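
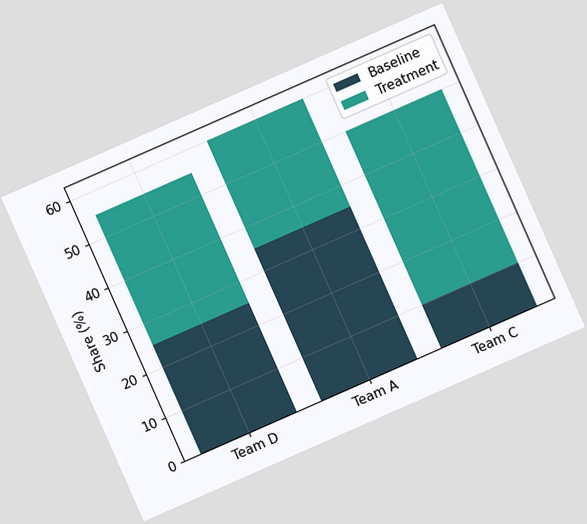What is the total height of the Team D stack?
55%

The chart is tilted about 24° counter-clockwise. The Team D stack's top reaches 55% on the y-axis.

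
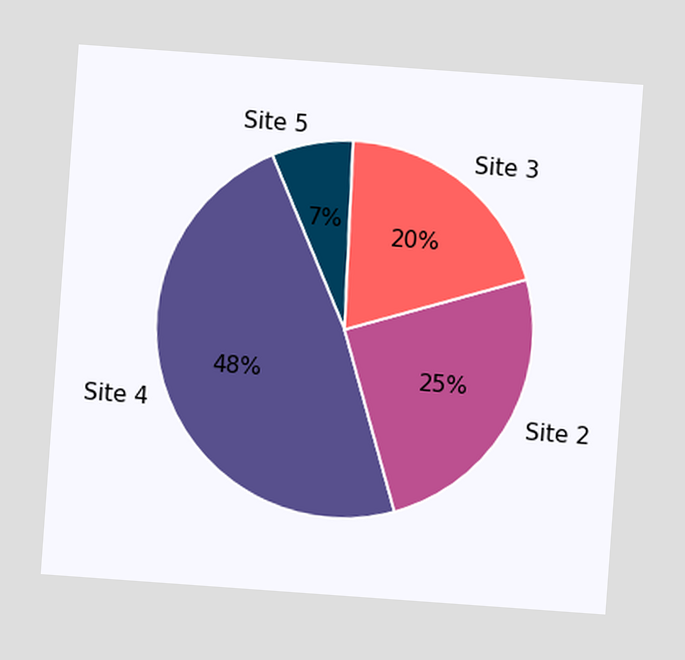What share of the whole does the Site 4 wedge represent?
The chart is tilted about 4° clockwise. The Site 4 slice takes up 48% of the pie.

48%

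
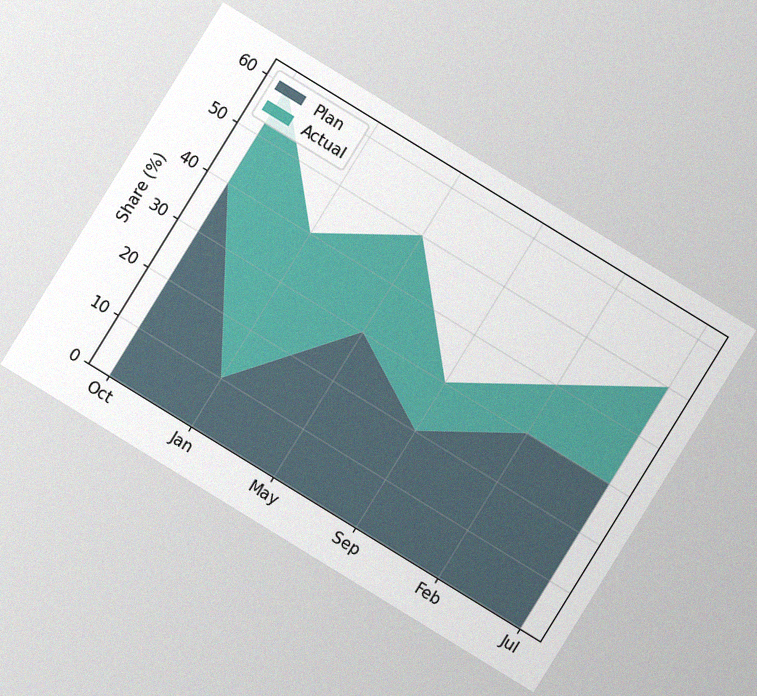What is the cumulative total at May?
The chart is tilted about 32° clockwise, with some photo noise. The stacked total at May reaches 50%.

50%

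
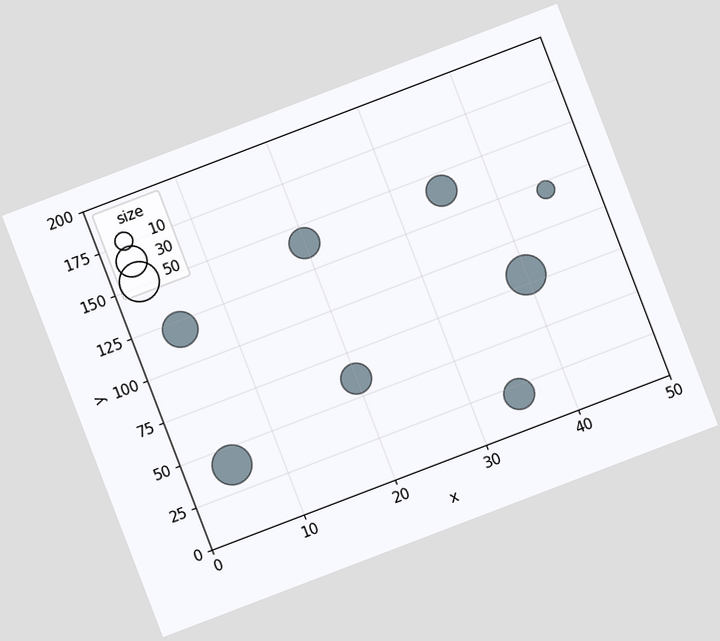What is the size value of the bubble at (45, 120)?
The chart is tilted about 21° counter-clockwise. Matching the bubble at (45, 120) against the size legend gives 10.

10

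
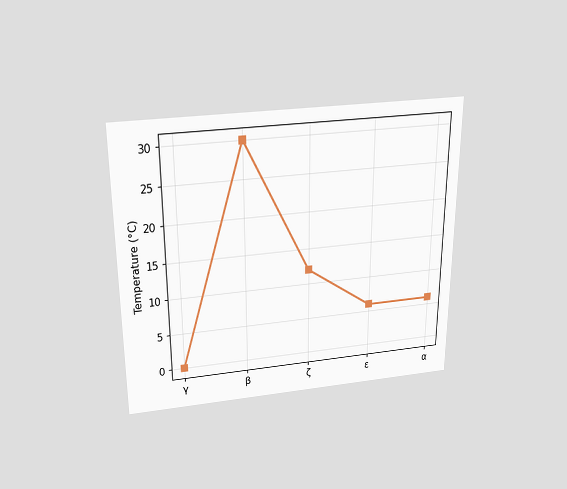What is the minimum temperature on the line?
The chart is viewed slightly from above. The lowest point is at γ, and reading across to the y-axis gives 0°C.

0°C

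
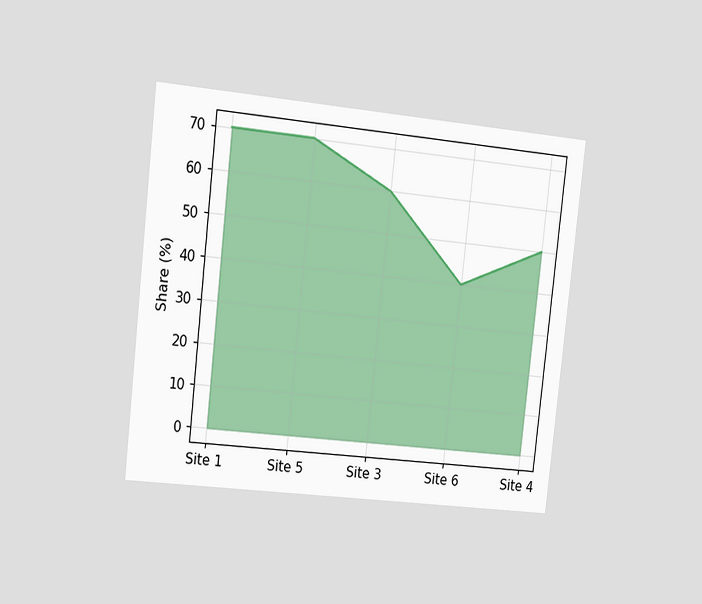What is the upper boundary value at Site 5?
70%

The chart is tilted about 6° clockwise and viewed slightly from the left. At Site 5 the upper boundary is at 70%.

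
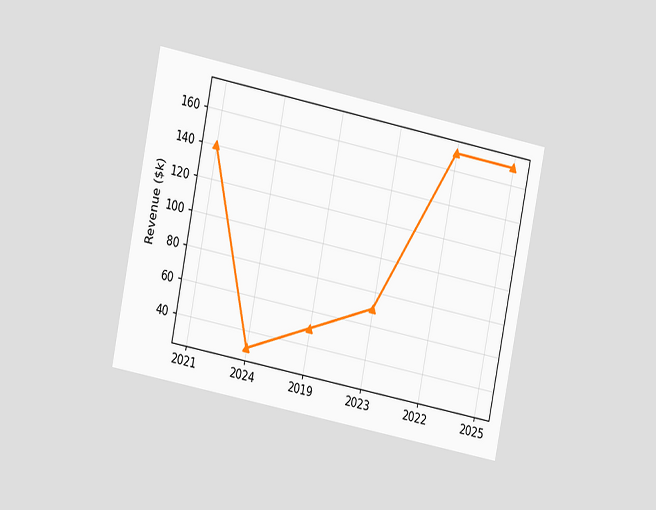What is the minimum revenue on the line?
$30k

The chart is tilted about 11° clockwise and viewed at a slight angle. The lowest point is at 2024, and reading across to the y-axis gives $30k.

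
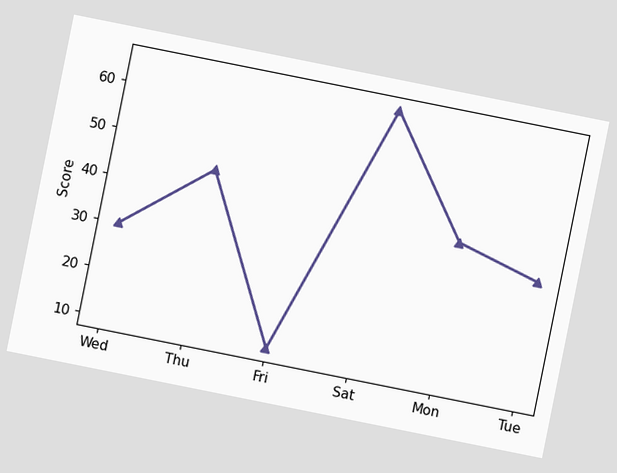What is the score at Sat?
65

The chart is tilted about 11° clockwise. At Sat, the line is at 65.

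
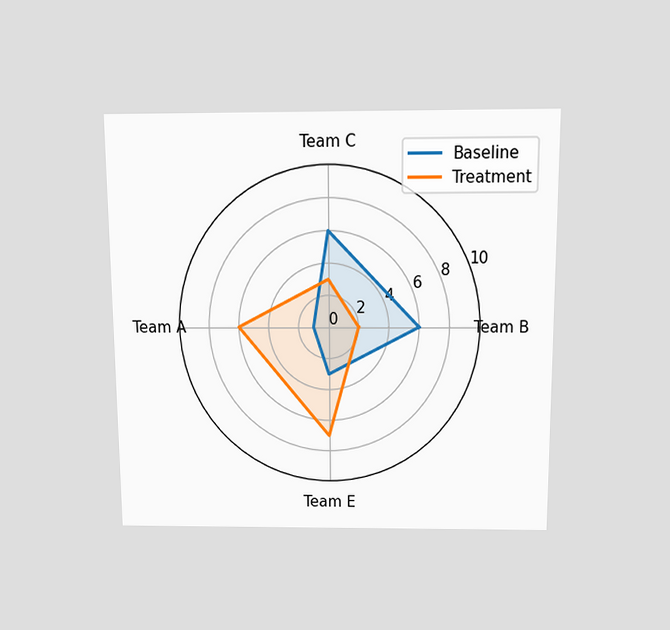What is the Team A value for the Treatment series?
The chart is viewed slightly from above. On the Team A axis, Treatment reaches 6.

6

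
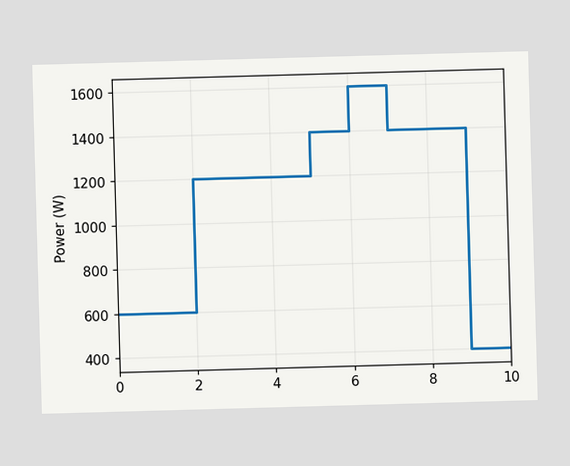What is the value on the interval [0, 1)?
600W

On [0, 1) the step sits at 600W.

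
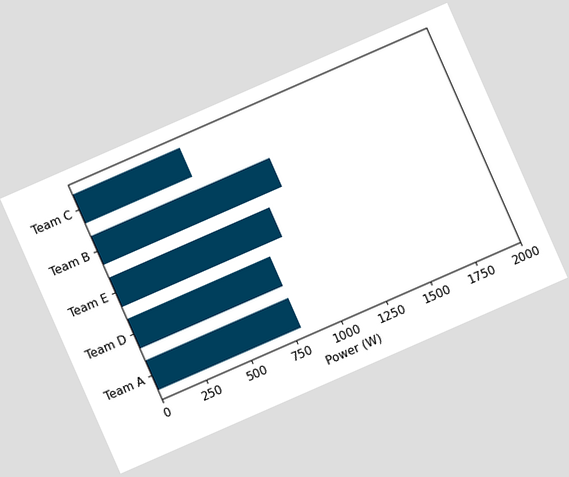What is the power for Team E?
900W

The chart is tilted about 24° counter-clockwise. Reading along the chart's x-axis, the Team E bar reaches 900W.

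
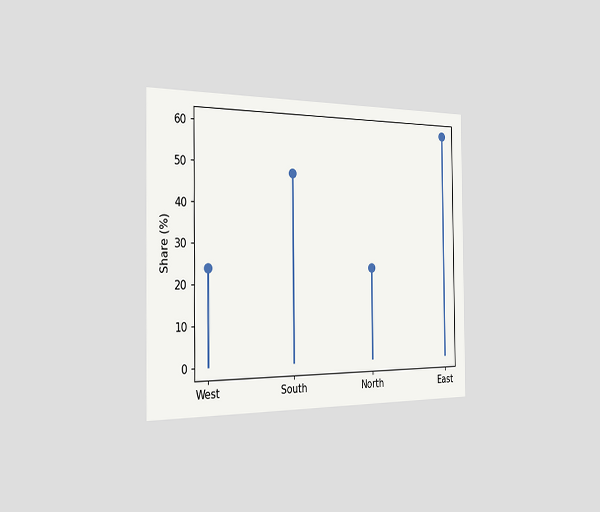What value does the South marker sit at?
48%

The chart is viewed slightly from the left. The South marker sits at 48%.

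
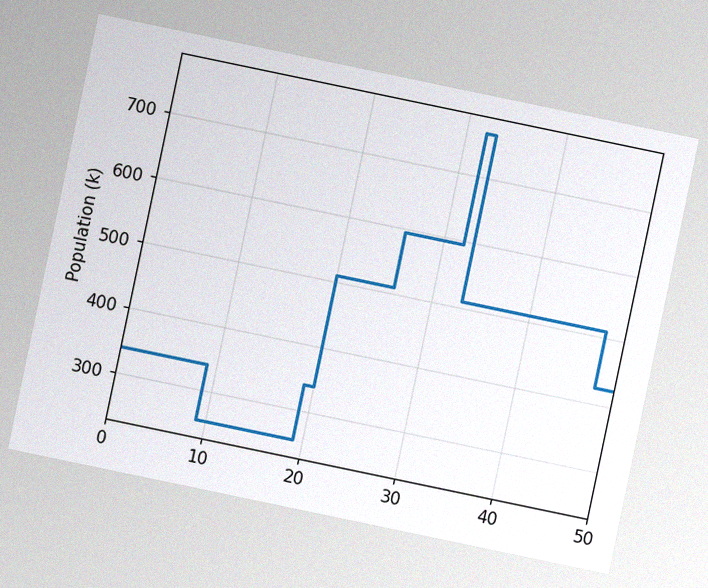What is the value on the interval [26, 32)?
595k

The chart is tilted about 12° clockwise, with some photo noise. On [26, 32) the step sits at 595k.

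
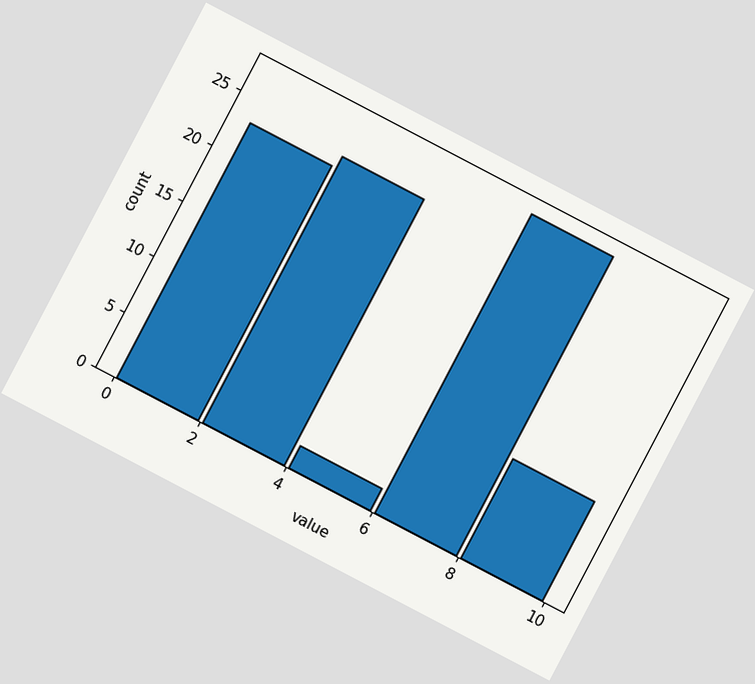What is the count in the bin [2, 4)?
24

The chart is tilted about 28° clockwise. The [2, 4) bin has height 24.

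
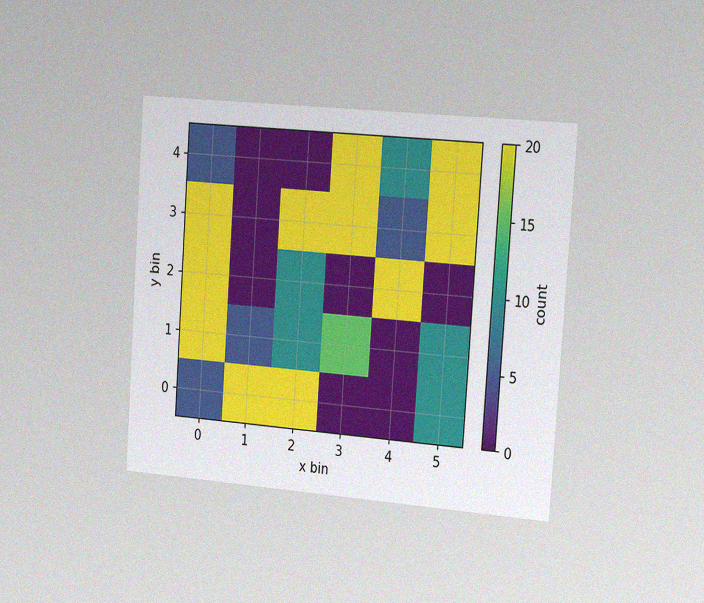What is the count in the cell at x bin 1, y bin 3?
0

The chart is tilted about 4° clockwise and viewed slightly from the right, with some photo noise. Matching the cell (1, 3) against the colorbar gives 0.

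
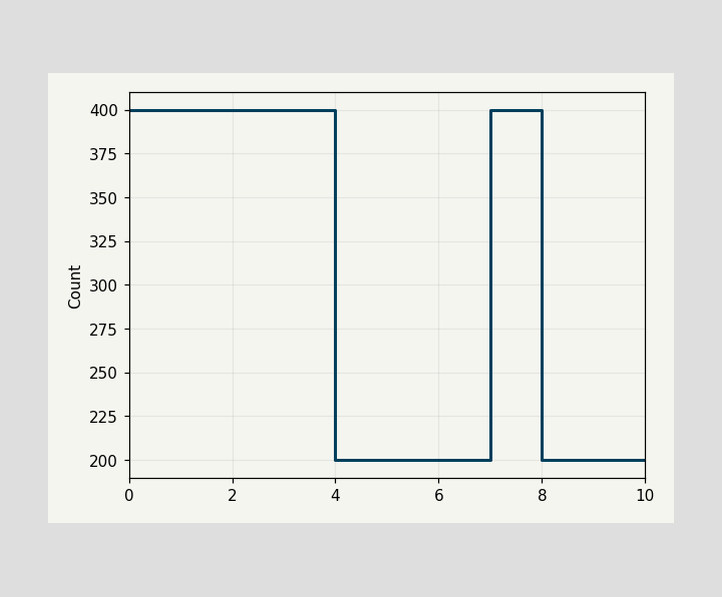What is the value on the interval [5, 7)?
On [5, 7) the step sits at 200.

200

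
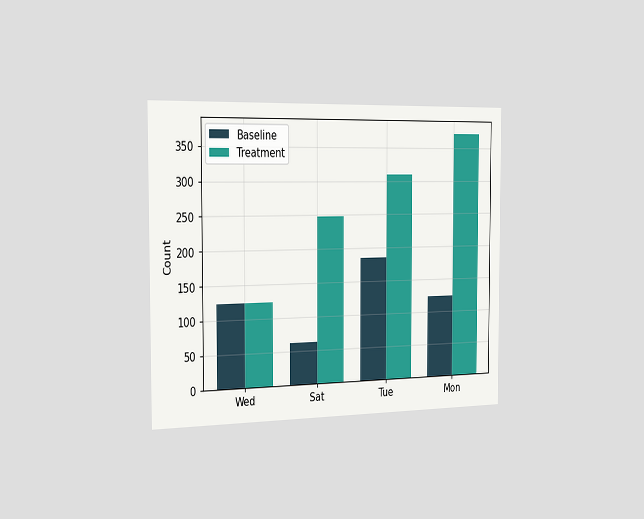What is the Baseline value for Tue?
The chart is viewed slightly from the left. The Baseline bar at Tue reaches 186 on the y-axis.

186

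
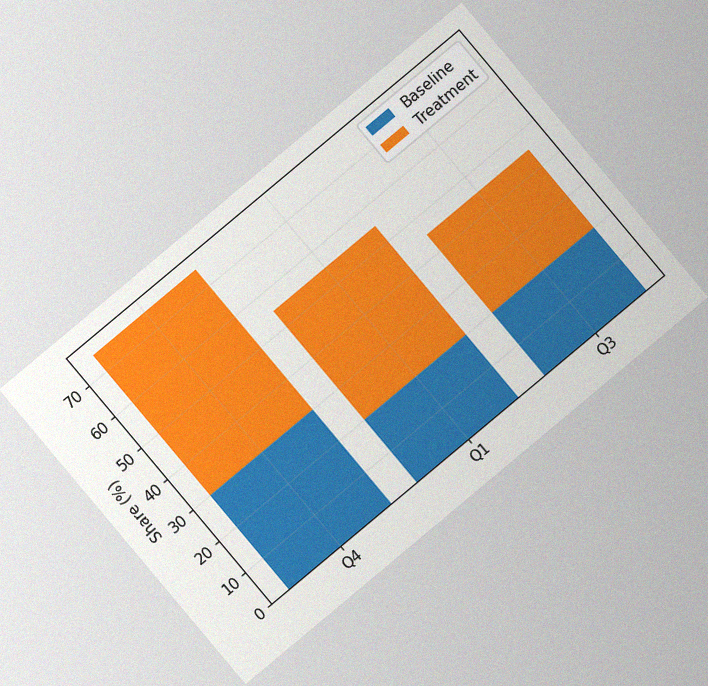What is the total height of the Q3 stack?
45%

The chart is tilted about 40° counter-clockwise, with some photo noise. The Q3 stack's top reaches 45% on the y-axis.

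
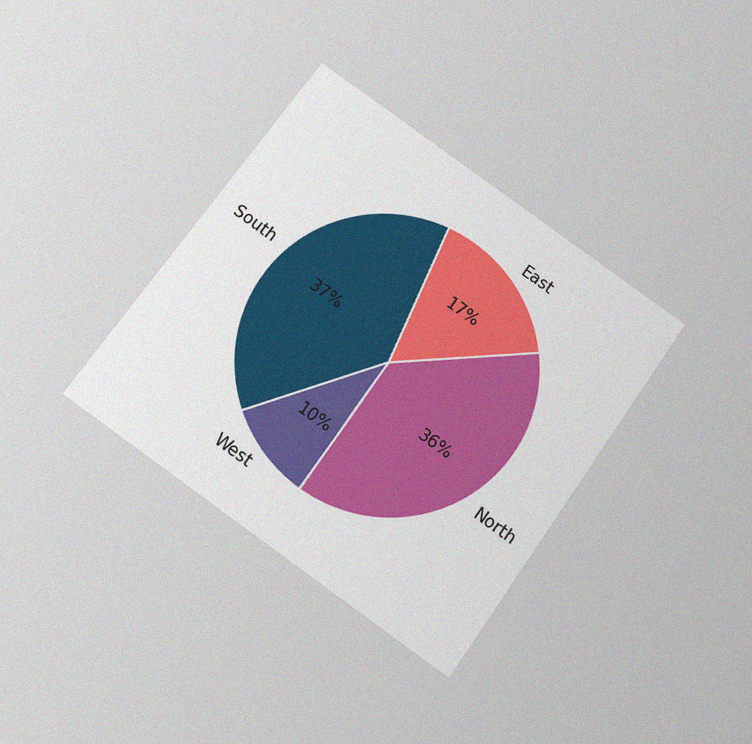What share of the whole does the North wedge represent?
36%

The chart is tilted about 35° clockwise and viewed slightly from below, with some photo noise. The North slice takes up 36% of the pie.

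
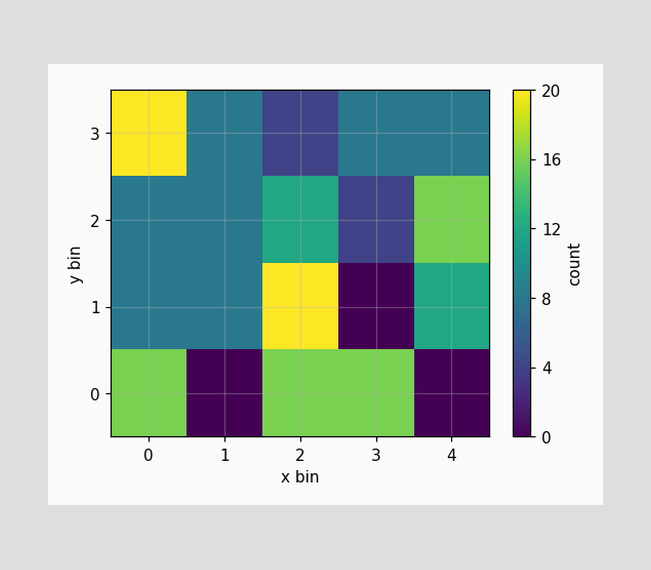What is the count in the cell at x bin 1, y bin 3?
8

Matching the cell (1, 3) against the colorbar gives 8.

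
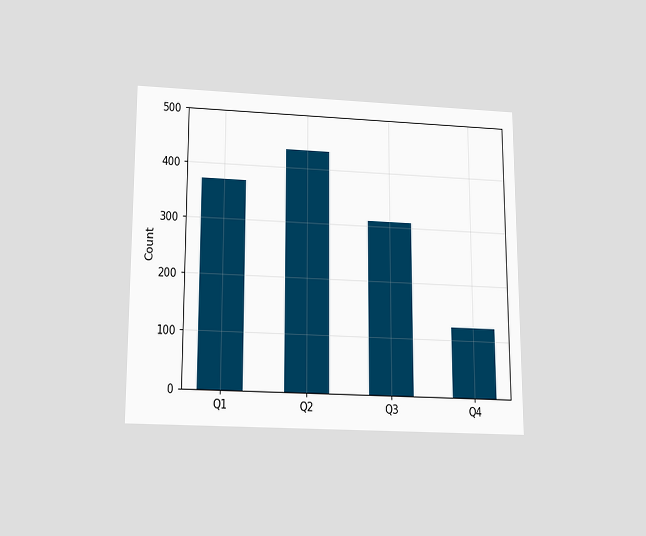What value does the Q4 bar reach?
124

The chart is viewed slightly from below. Reading along the chart's y-axis, the Q4 bar reaches 124.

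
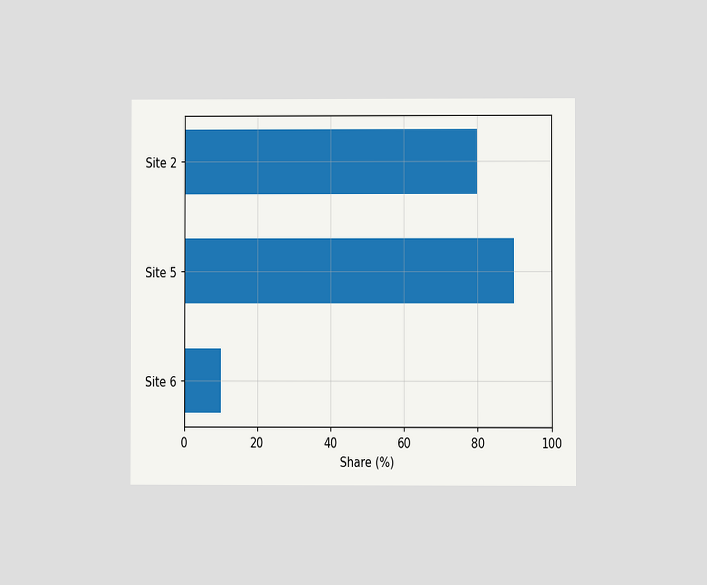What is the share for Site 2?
80%

The chart is viewed at a slight angle. Reading along the chart's x-axis, the Site 2 bar reaches 80%.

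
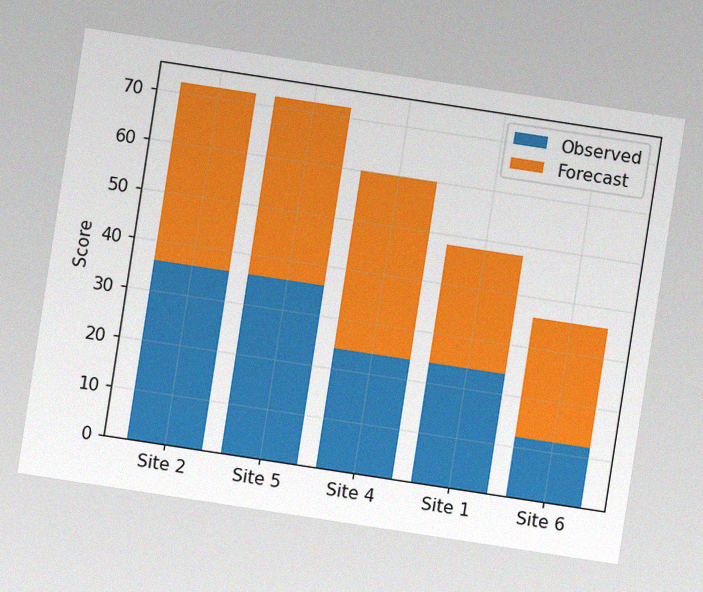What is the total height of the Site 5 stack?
72

The chart is tilted about 9° clockwise, with some photo noise. The Site 5 stack's top reaches 72 on the y-axis.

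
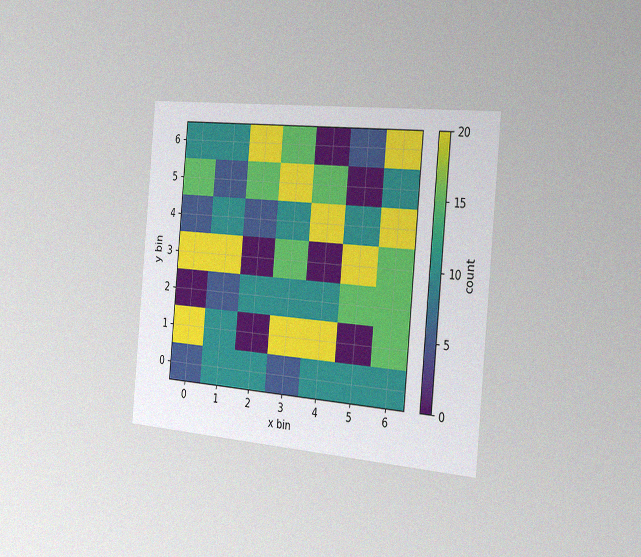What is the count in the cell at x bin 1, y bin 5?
5

The chart is tilted about 5° clockwise and viewed slightly from the right, with some photo noise. Matching the cell (1, 5) against the colorbar gives 5.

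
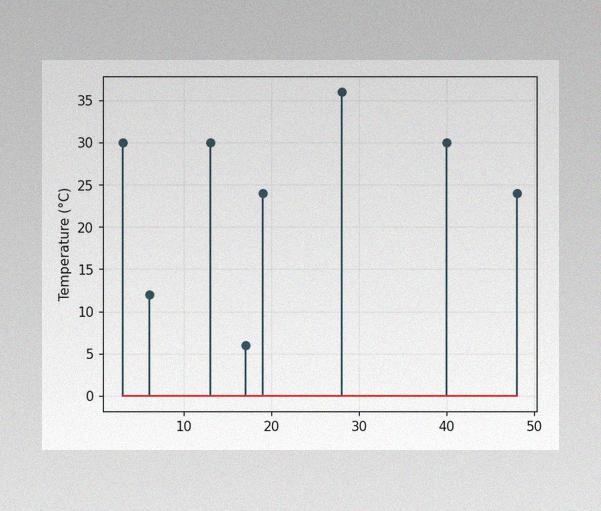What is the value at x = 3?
The image has some photo noise and uneven lighting. The stem at x=3 reaches 30°C.

30°C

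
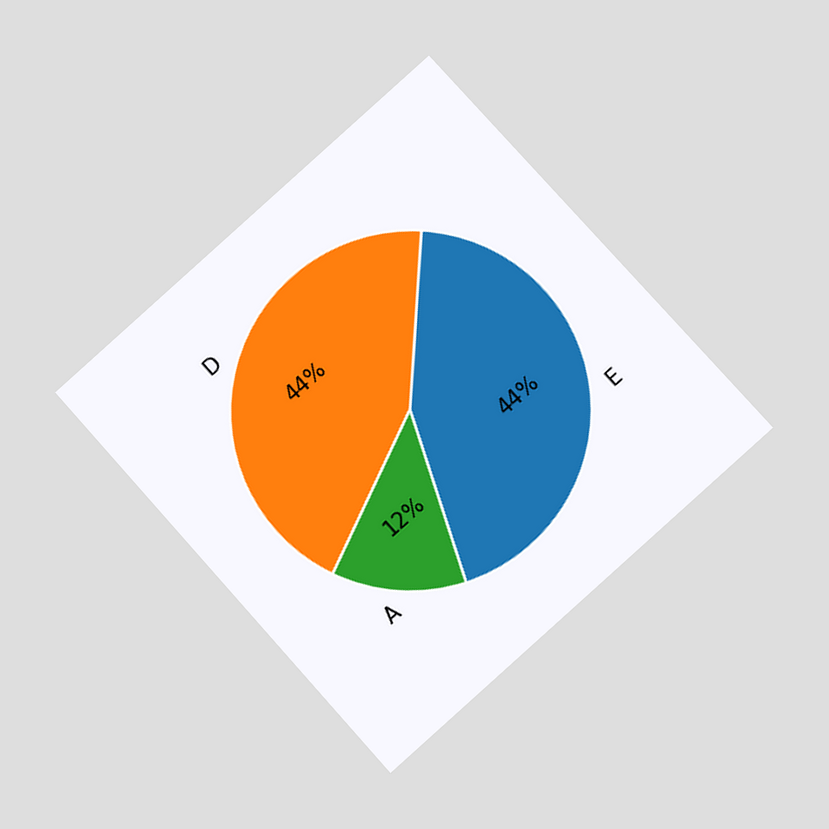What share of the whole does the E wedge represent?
The chart is tilted about 42° counter-clockwise and viewed at a slight angle. The E slice takes up 44% of the pie.

44%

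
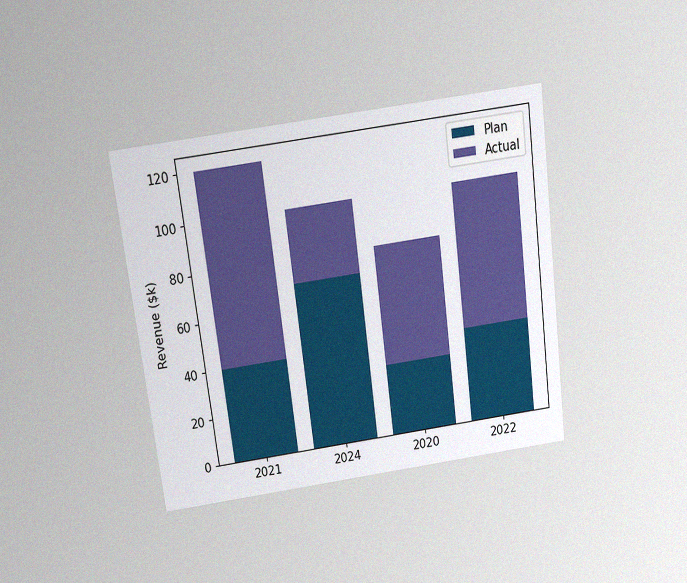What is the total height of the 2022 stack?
The chart is tilted about 7° counter-clockwise and viewed slightly from above, with some photo noise. The 2022 stack's top reaches $100k on the y-axis.

$100k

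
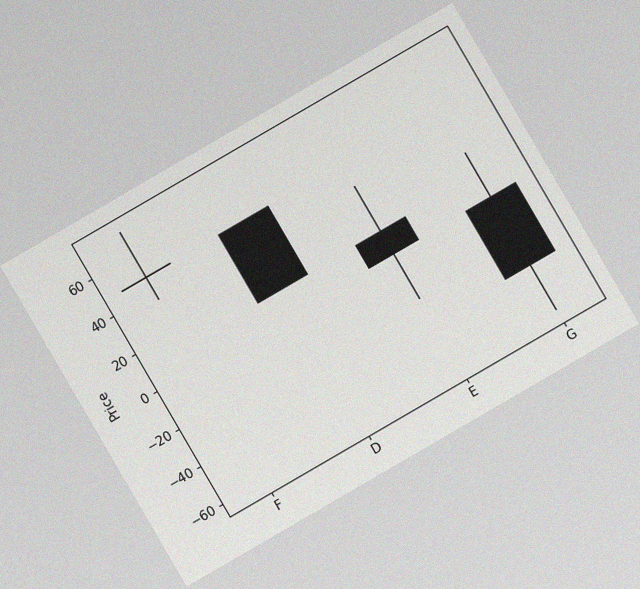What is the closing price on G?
The chart is tilted about 30° counter-clockwise, with some photo noise. The G candle closes at -36.

-36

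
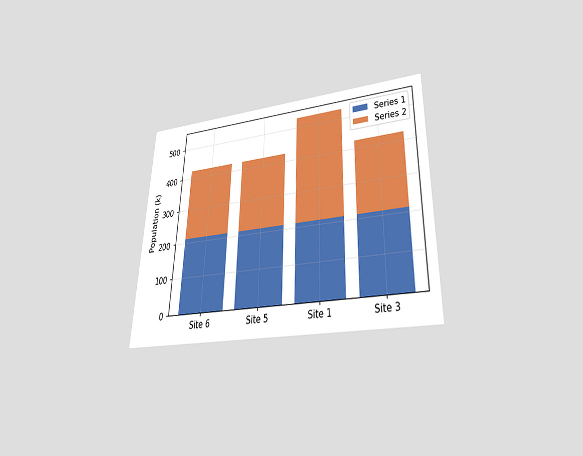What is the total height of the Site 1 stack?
The chart is tilted about 2° clockwise and viewed slightly from below. The Site 1 stack's top reaches 530k on the y-axis.

530k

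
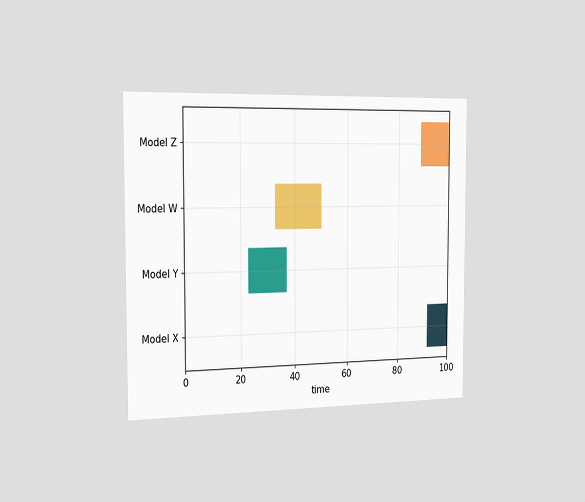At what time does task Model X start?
The chart is viewed slightly from the left. The Model X bar begins at t=92.

92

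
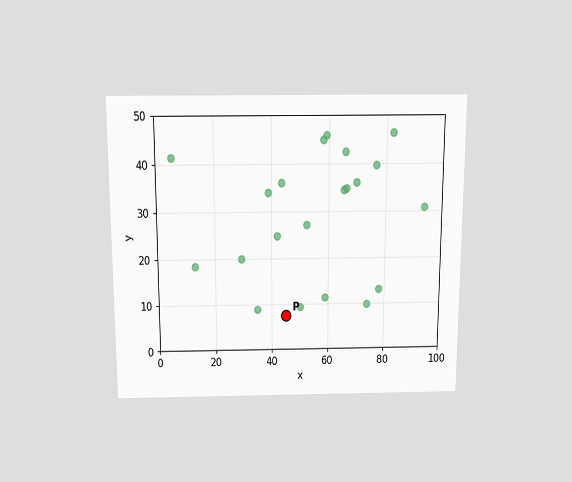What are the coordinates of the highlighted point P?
(45, 7.5)

The chart is viewed slightly from above. Following the gridlines from P to each axis, P sits at (45, 7.5).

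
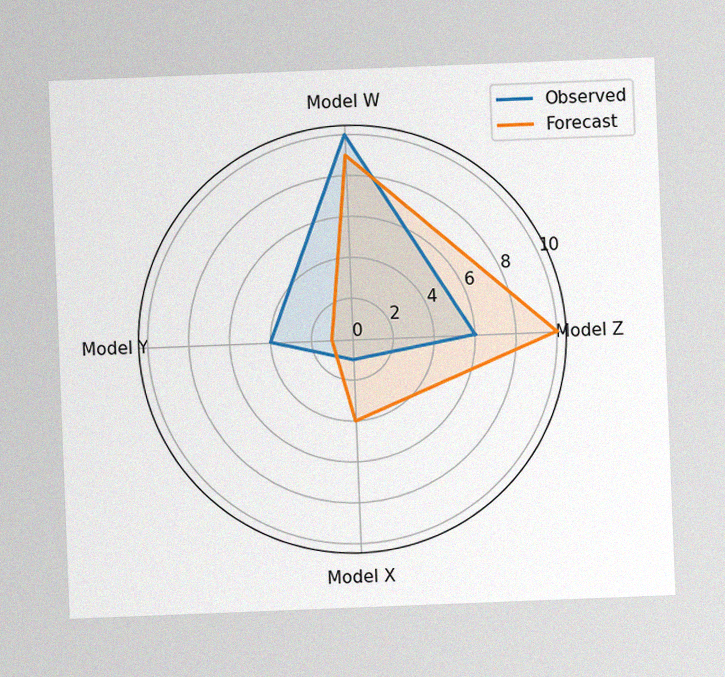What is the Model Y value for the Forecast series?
The chart is tilted about 2° counter-clockwise, with some photo noise. On the Model Y axis, Forecast reaches 1.

1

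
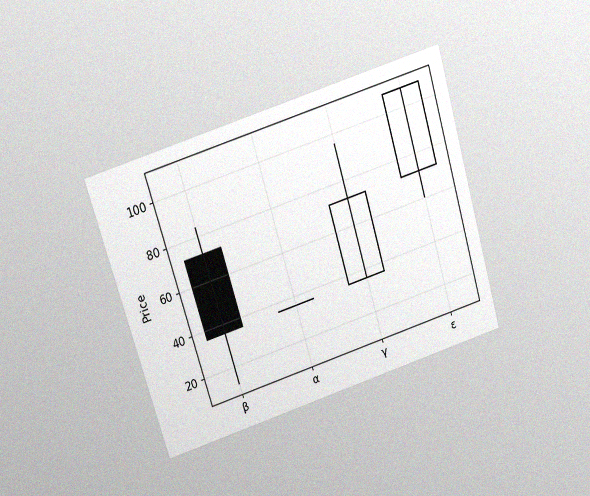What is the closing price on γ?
72

The chart is tilted about 17° counter-clockwise and viewed slightly from above, with some photo noise. The γ candle closes at 72.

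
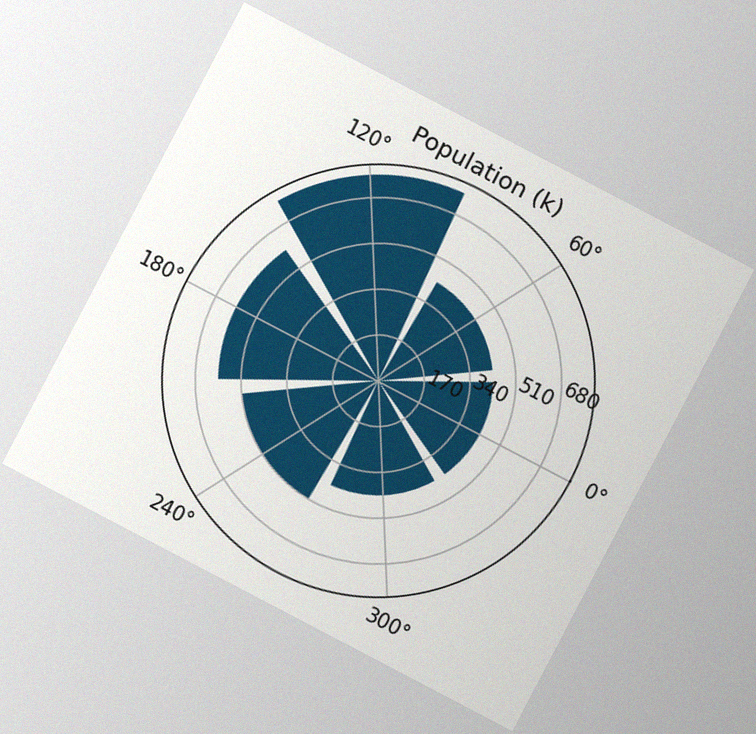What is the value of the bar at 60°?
The chart is tilted about 28° clockwise, with some photo noise. The bar at 60° reaches 425k on the radial axis.

425k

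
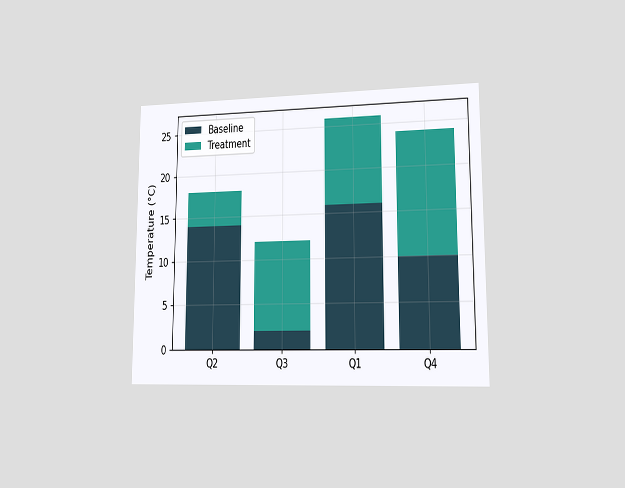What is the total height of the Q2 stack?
18°C

The chart is viewed at a slight angle. The Q2 stack's top reaches 18°C on the y-axis.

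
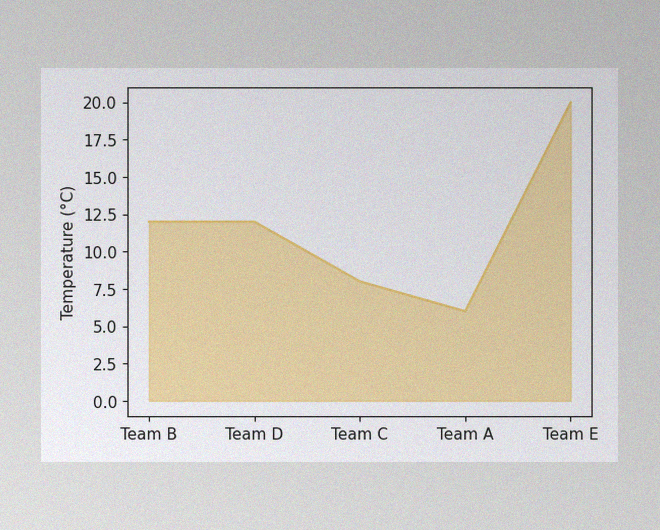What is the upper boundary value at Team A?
6°C

The image has some photo noise and uneven lighting. At Team A the upper boundary is at 6°C.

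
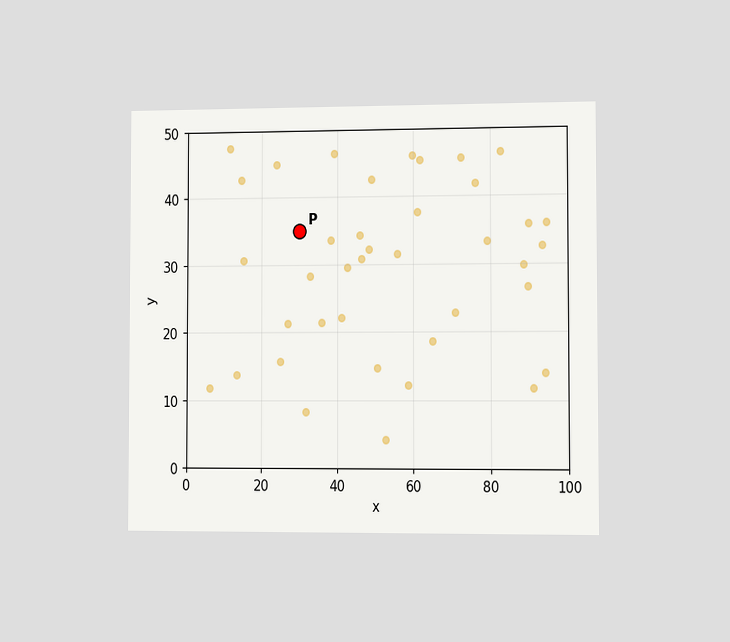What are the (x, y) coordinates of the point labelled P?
The chart is viewed slightly from the right. Following the gridlines from P to each axis, P sits at (30, 35).

(30, 35)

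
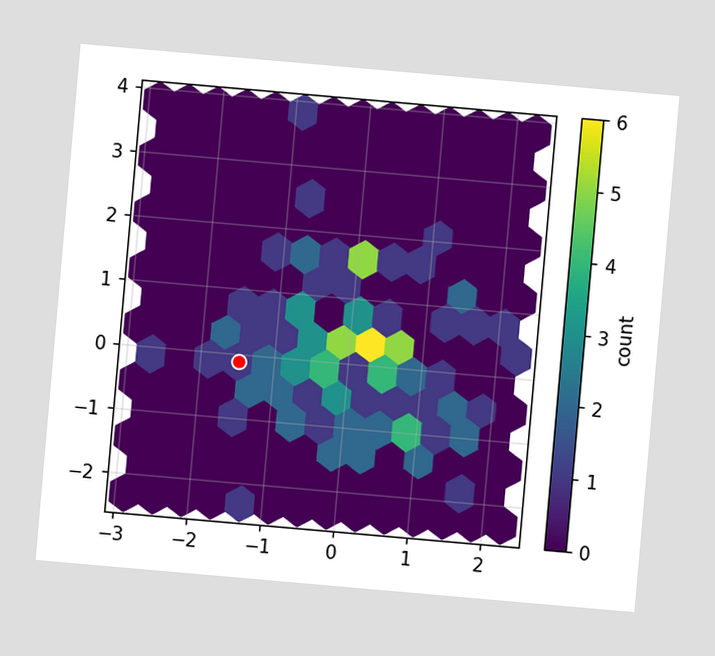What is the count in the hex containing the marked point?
1

The chart is tilted about 5° clockwise. The marked hex reads 1 on the colorbar.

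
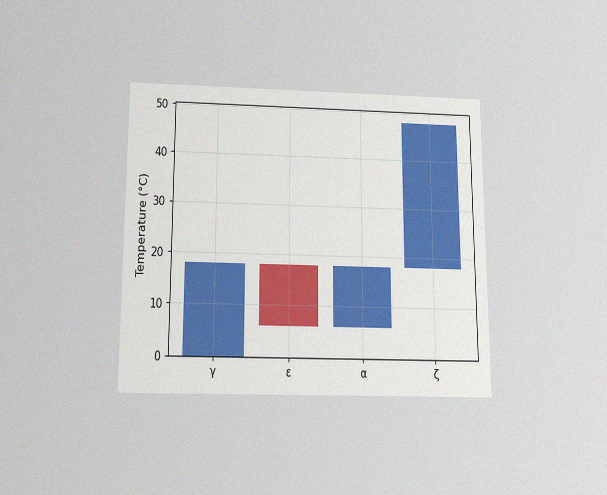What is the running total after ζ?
The chart is viewed slightly from below, with some photo noise. After ζ the running total reaches 48°C.

48°C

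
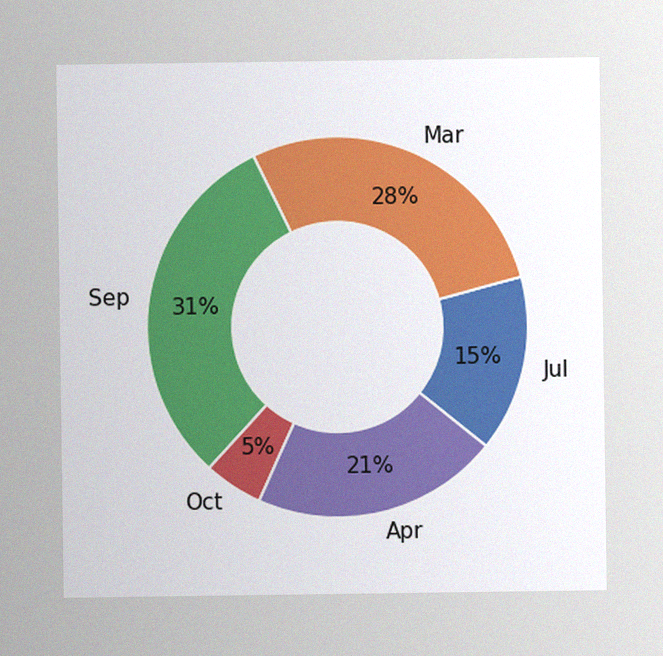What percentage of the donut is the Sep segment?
The image has some photo noise and uneven lighting. The Sep segment takes up 31% of the ring.

31%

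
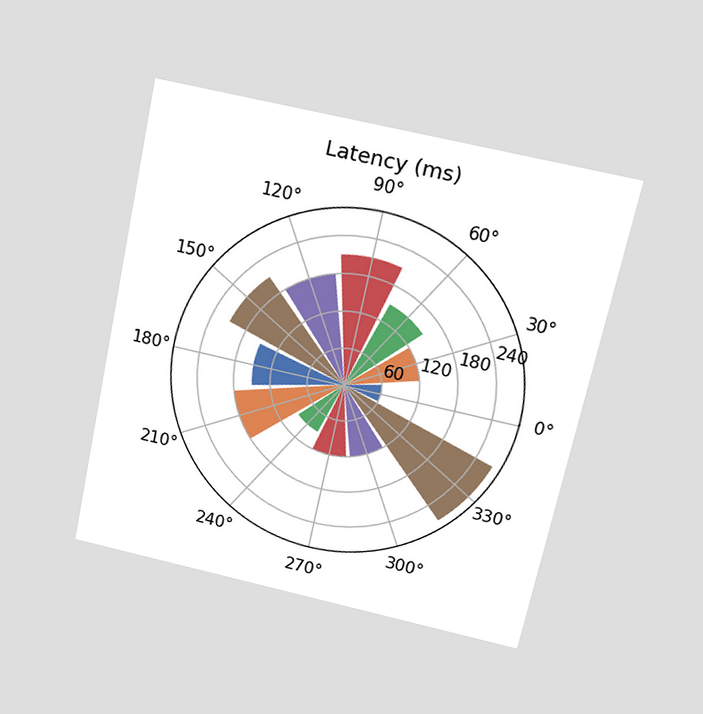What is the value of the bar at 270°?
120ms

The chart is tilted about 12° clockwise and viewed slightly from above. The bar at 270° reaches 120ms on the radial axis.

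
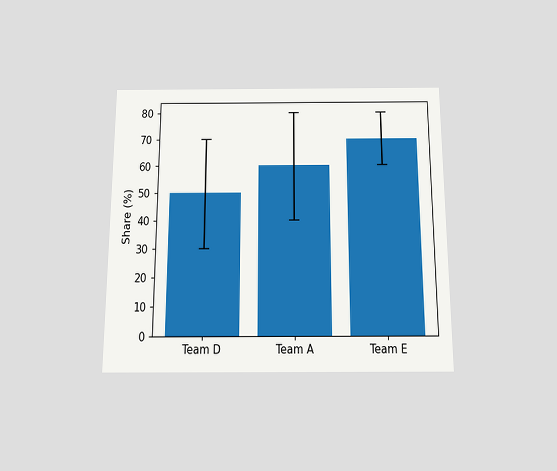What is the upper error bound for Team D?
70%

The chart is viewed slightly from below. The Team D bar's upper whisker reaches 70%.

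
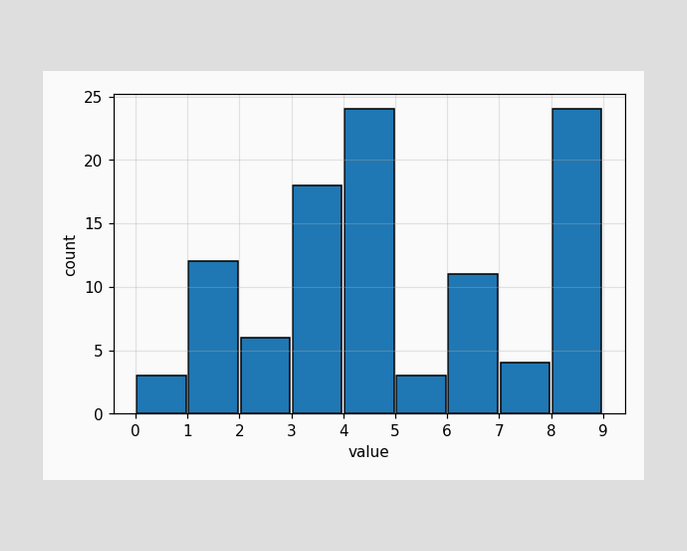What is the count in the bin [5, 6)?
3

The [5, 6) bin has height 3.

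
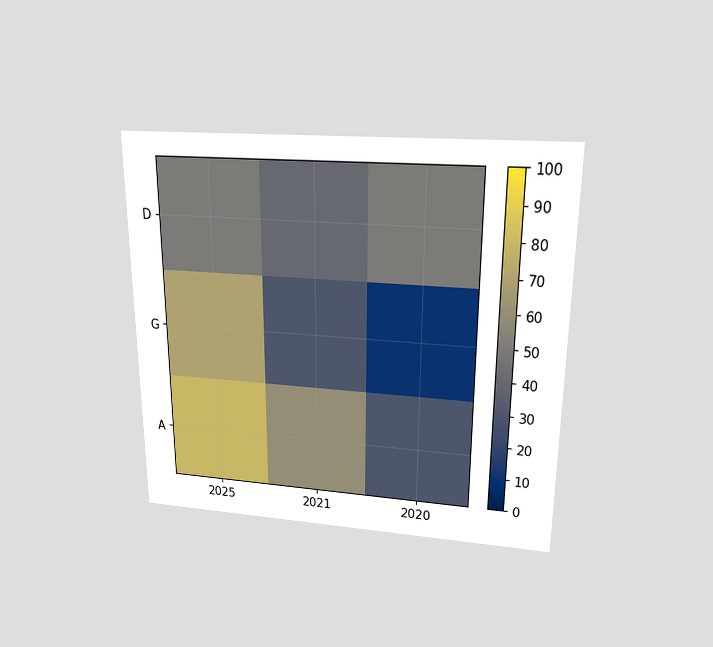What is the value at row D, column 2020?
The chart is viewed slightly from above. Matching cell (D, 2020) against the colorbar gives 50.

50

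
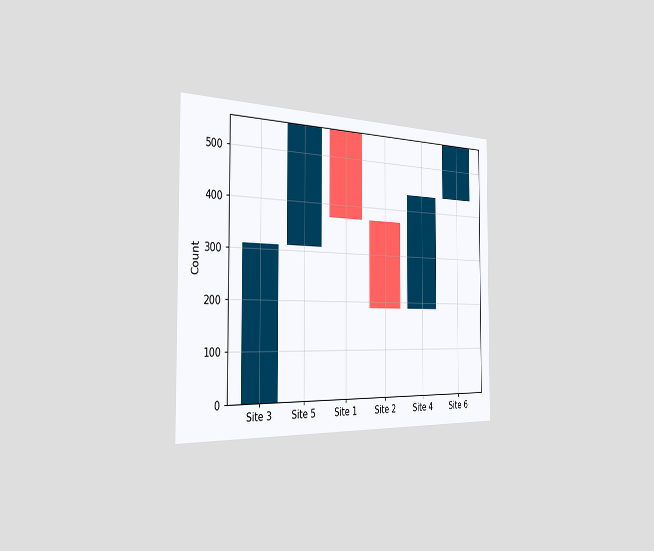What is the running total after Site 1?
372

The chart is viewed slightly from the left. After Site 1 the running total reaches 372.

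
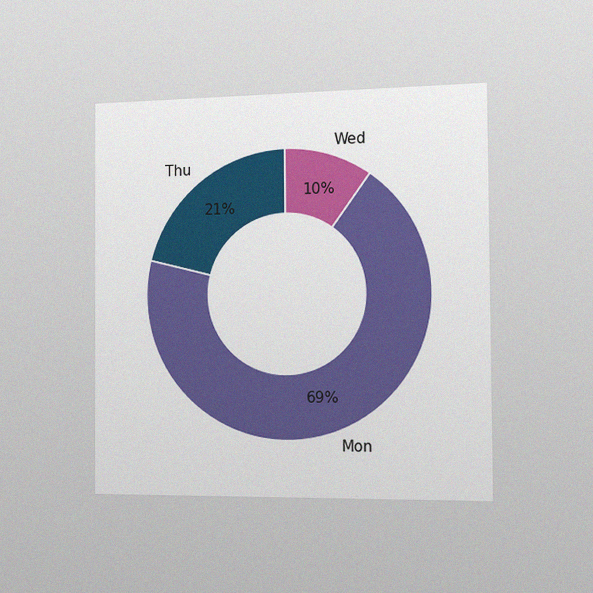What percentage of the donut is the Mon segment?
69%

The chart is viewed slightly from the right, with some photo noise. The Mon segment takes up 69% of the ring.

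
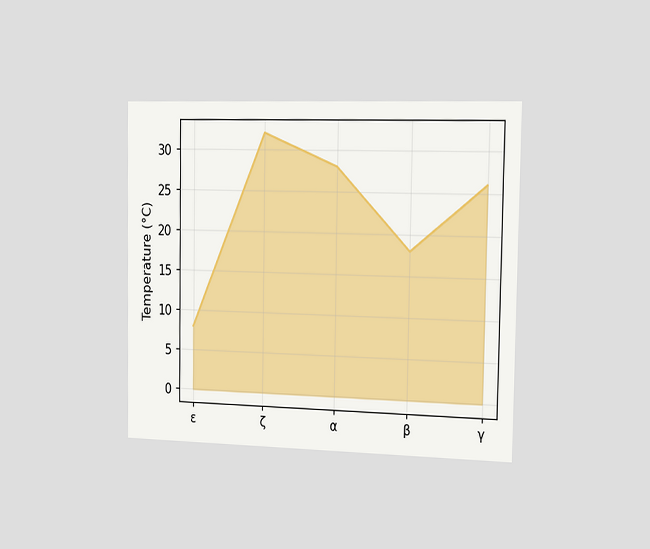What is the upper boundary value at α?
The chart is viewed slightly from the right. At α the upper boundary is at 28°C.

28°C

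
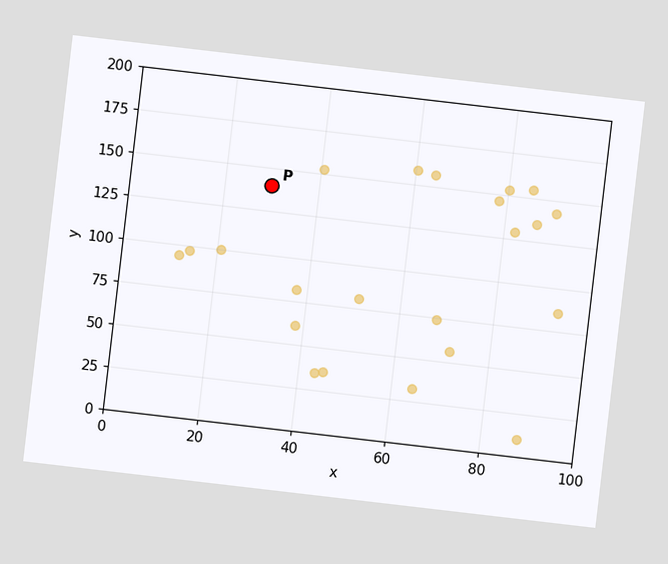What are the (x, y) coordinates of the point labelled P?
The chart is tilted about 7° clockwise. Following the gridlines from P to each axis, P sits at (30, 140).

(30, 140)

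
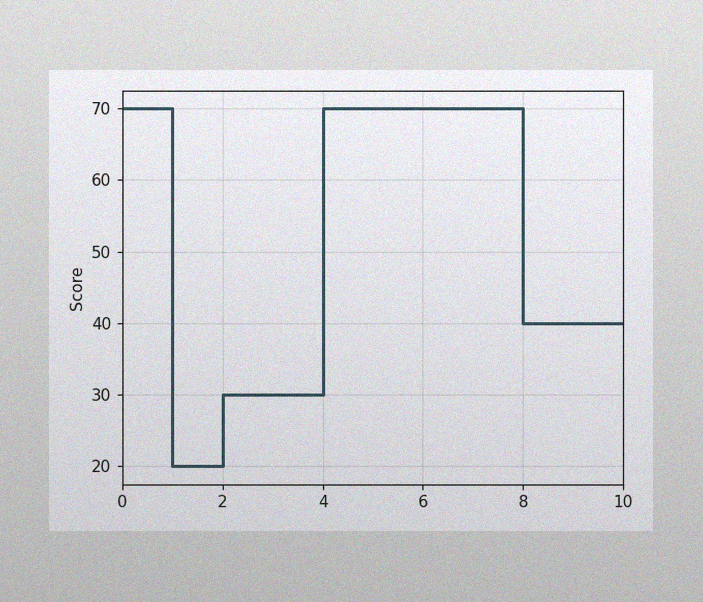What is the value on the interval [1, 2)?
The image has some photo noise and uneven lighting. On [1, 2) the step sits at 20.

20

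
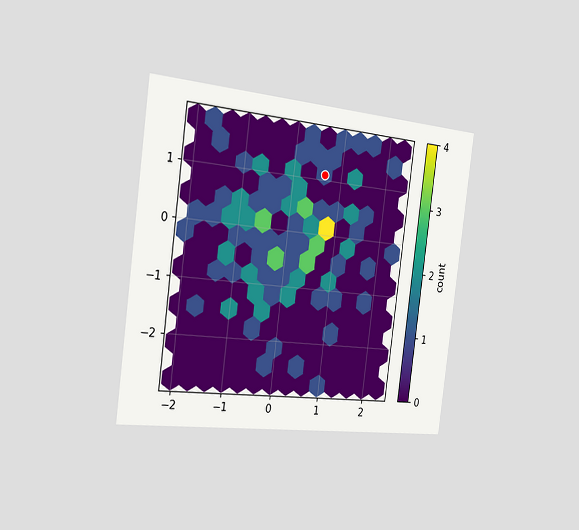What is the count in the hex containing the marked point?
1

The chart is tilted about 7° clockwise and viewed slightly from the left. The marked hex reads 1 on the colorbar.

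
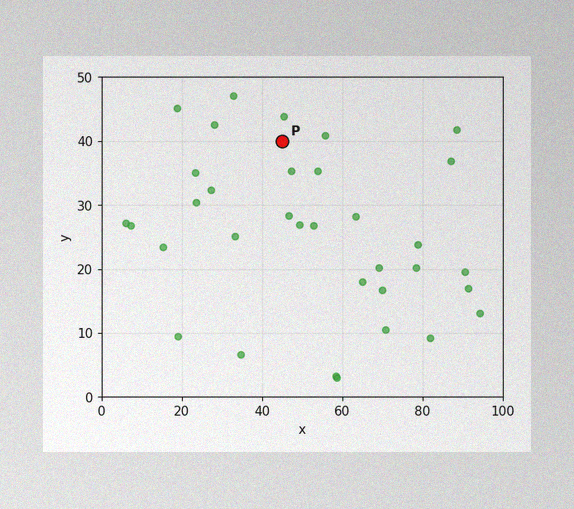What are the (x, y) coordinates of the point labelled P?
(45, 40)

The image has some photo noise and uneven lighting. Following the gridlines from P to each axis, P sits at (45, 40).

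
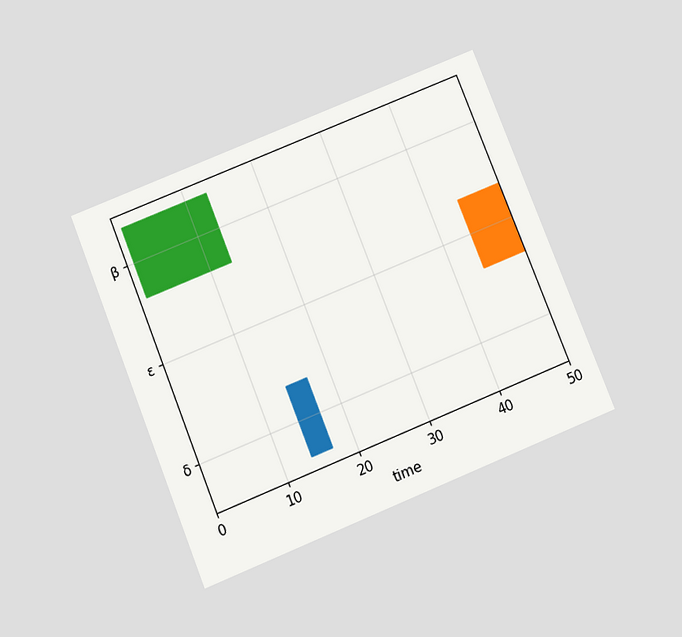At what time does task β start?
The chart is tilted about 22° counter-clockwise and viewed slightly from below. The β bar begins at t=1.

1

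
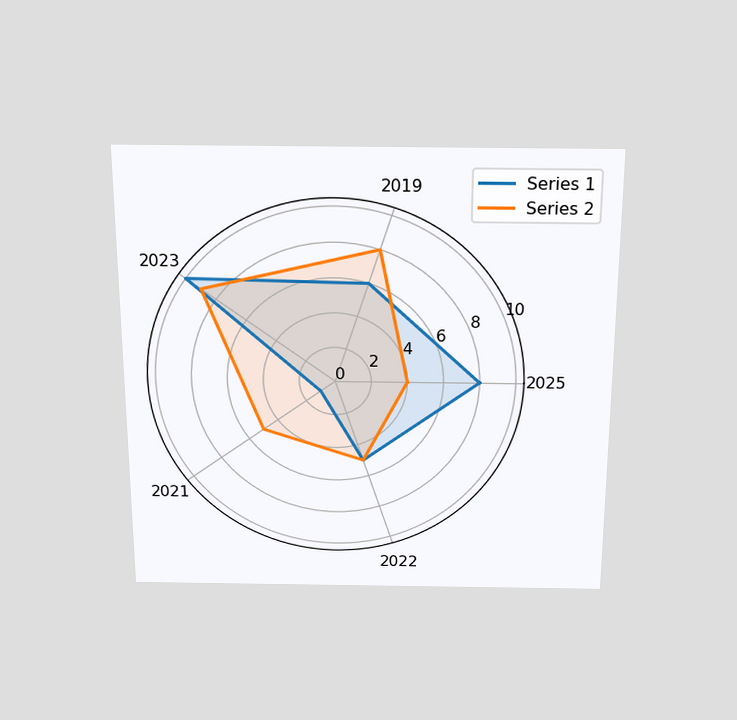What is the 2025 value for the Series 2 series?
4

The chart is viewed slightly from above. On the 2025 axis, Series 2 reaches 4.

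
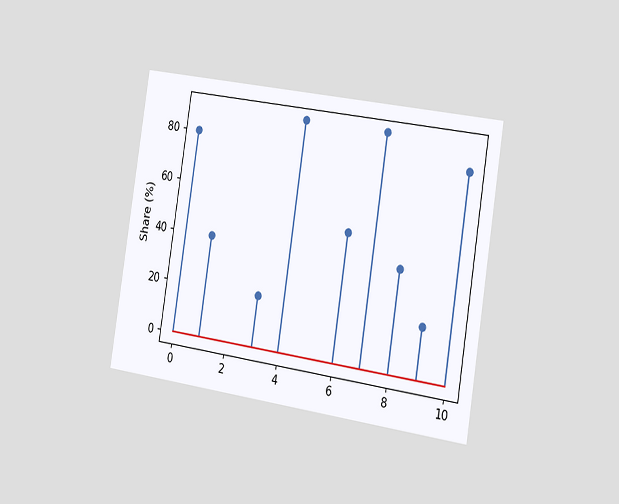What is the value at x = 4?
The chart is tilted about 9° clockwise and viewed slightly from the right. The stem at x=4 reaches 90%.

90%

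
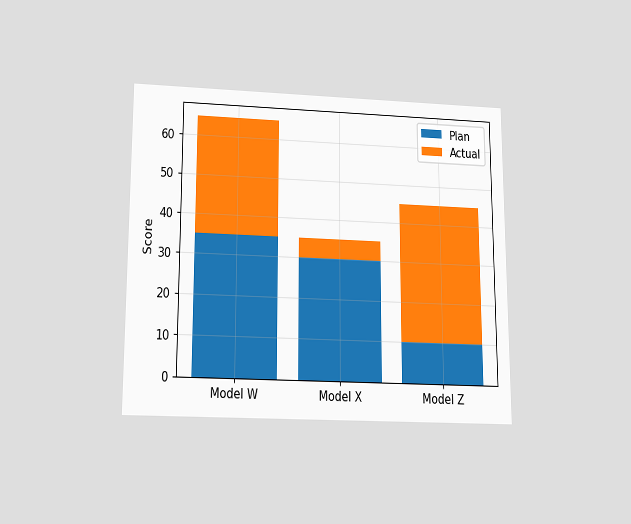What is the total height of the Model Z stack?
The chart is viewed slightly from below. The Model Z stack's top reaches 45 on the y-axis.

45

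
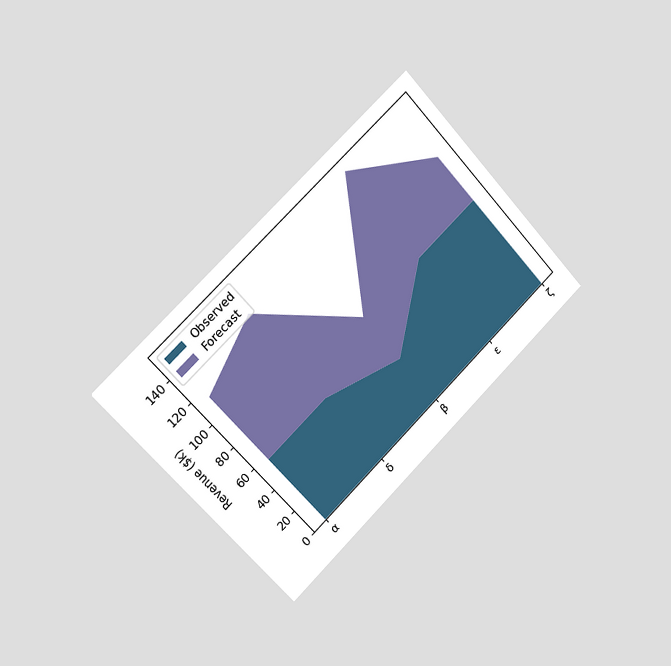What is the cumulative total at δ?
The chart is tilted about 43° counter-clockwise and viewed slightly from the left. The stacked total at δ reaches $133k.

$133k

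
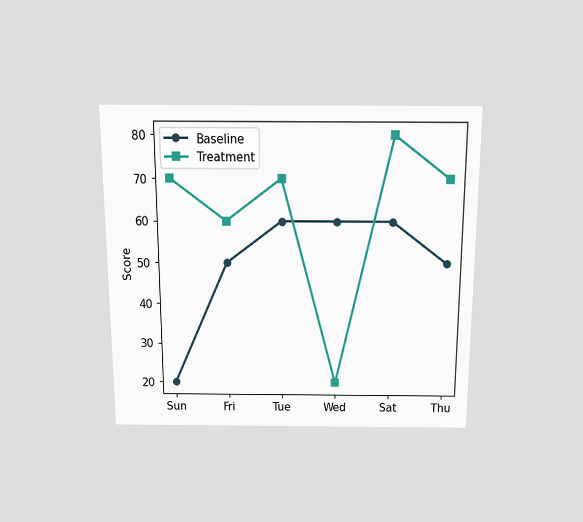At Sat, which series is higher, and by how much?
The chart is viewed slightly from above. At Sat, Treatment sits above the other line by 20.

Treatment, by 20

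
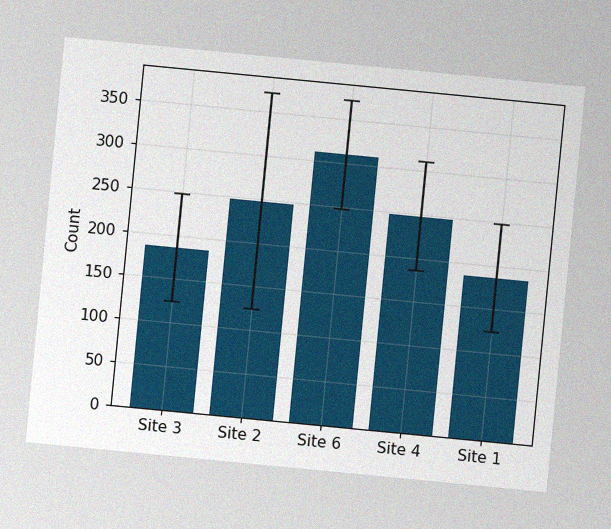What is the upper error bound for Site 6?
The chart is tilted about 6° clockwise, with some photo noise. The Site 6 bar's upper whisker reaches 372.

372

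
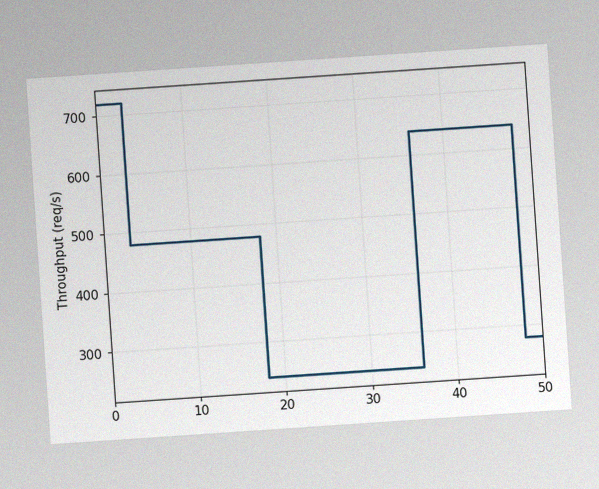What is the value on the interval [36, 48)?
The chart is tilted about 4° counter-clockwise, with some photo noise. On [36, 48) the step sits at 640req/s.

640req/s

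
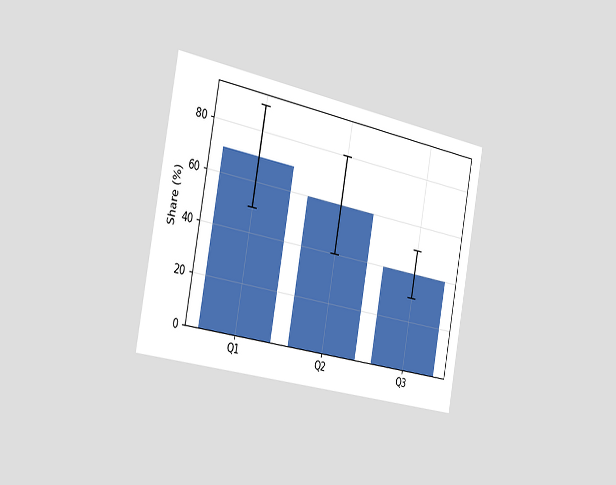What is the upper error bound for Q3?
50%

The chart is tilted about 11° clockwise and viewed slightly from the left. The Q3 bar's upper whisker reaches 50%.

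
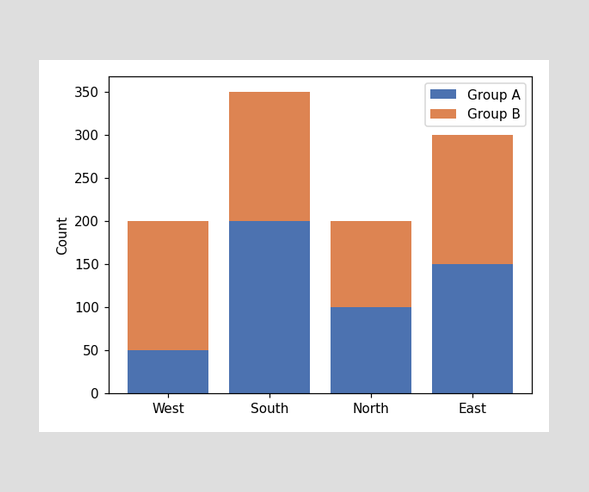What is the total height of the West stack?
200

The West stack's top reaches 200 on the y-axis.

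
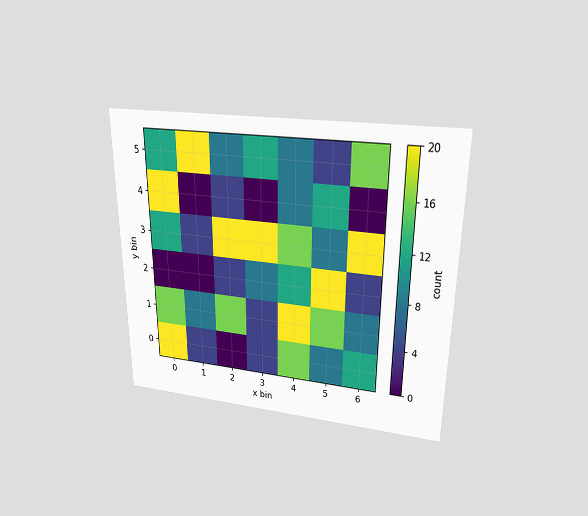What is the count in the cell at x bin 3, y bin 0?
The chart is viewed slightly from above. Matching the cell (3, 0) against the colorbar gives 4.

4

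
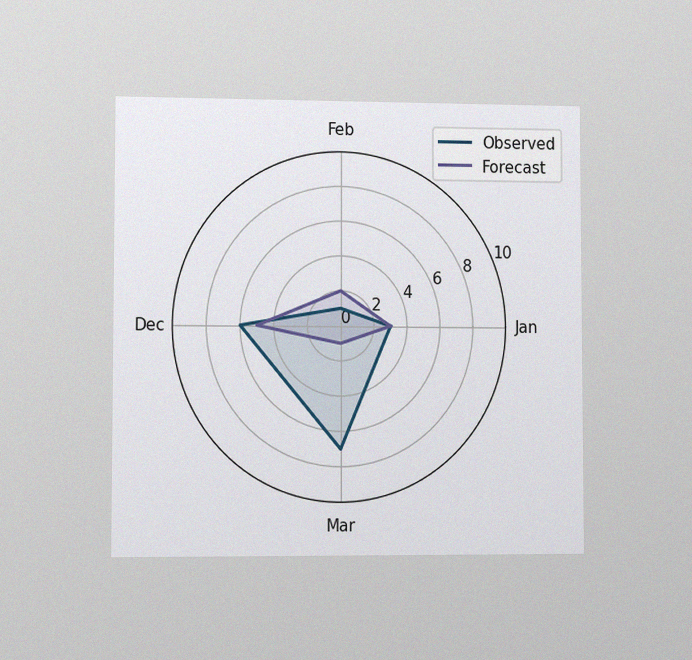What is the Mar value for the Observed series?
The chart is viewed slightly from the left, with some photo noise. On the Mar axis, Observed reaches 7.

7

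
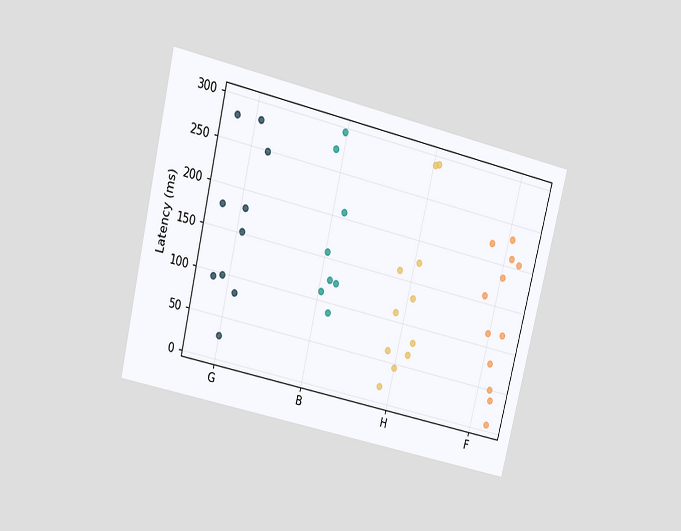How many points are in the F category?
The chart is tilted about 13° clockwise and viewed slightly from above. Counting the markers in the F column gives 12.

12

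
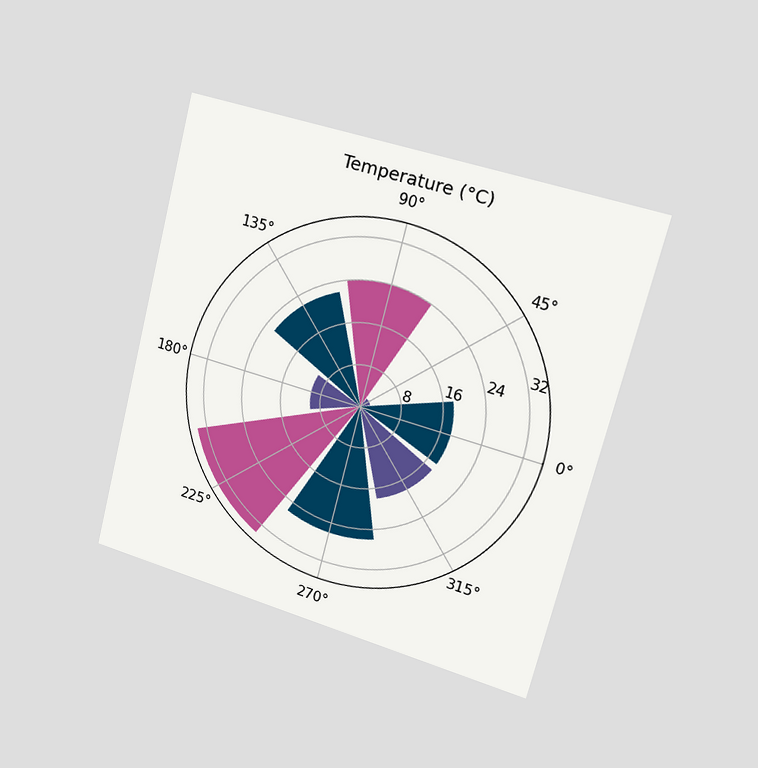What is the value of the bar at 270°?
The chart is tilted about 14° clockwise and viewed slightly from the right. The bar at 270° reaches 26°C on the radial axis.

26°C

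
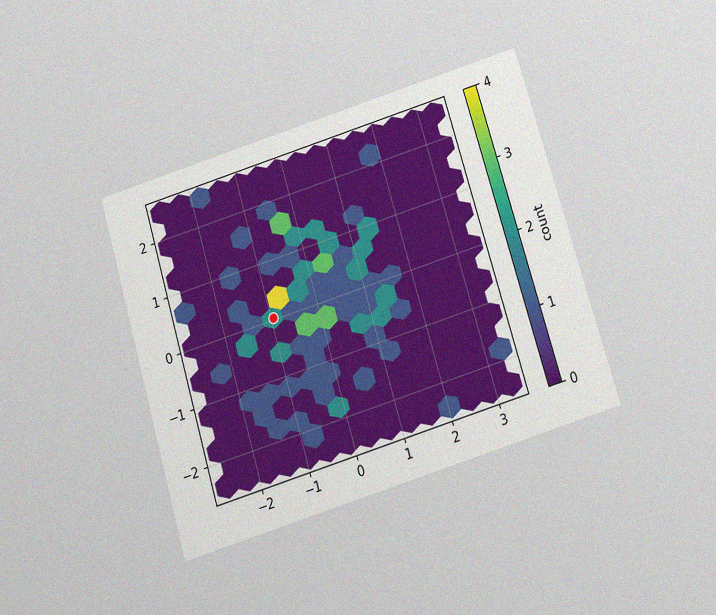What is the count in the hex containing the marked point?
2

The chart is tilted about 17° counter-clockwise and viewed slightly from below, with some photo noise. The marked hex reads 2 on the colorbar.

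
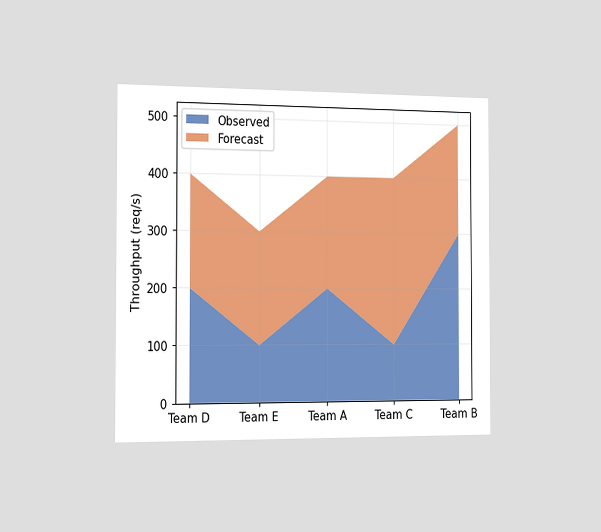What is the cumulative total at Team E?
300req/s

The chart is viewed slightly from the left. The stacked total at Team E reaches 300req/s.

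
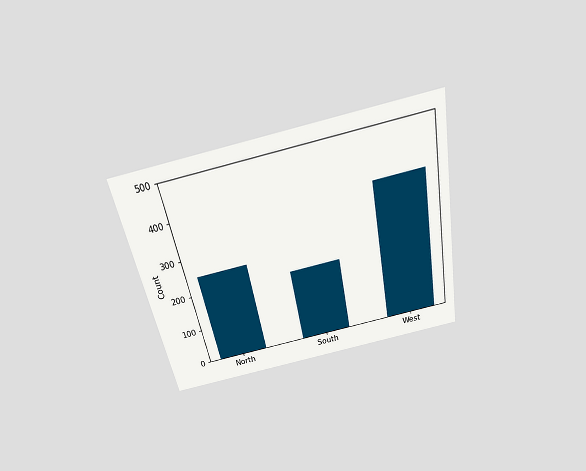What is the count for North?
250

The chart is tilted about 11° counter-clockwise and viewed slightly from above. Reading along the chart's y-axis, the North bar reaches 250.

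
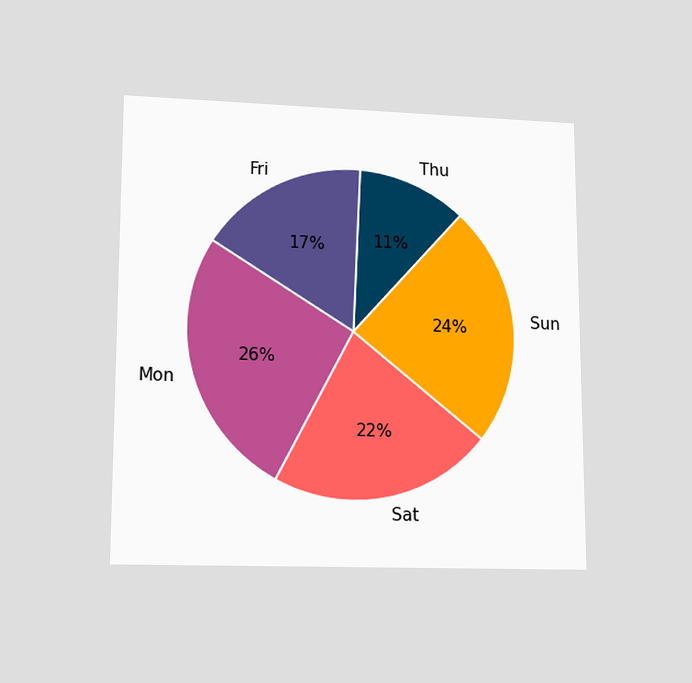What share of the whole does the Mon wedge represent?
The chart is viewed at a slight angle. The Mon slice takes up 26% of the pie.

26%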